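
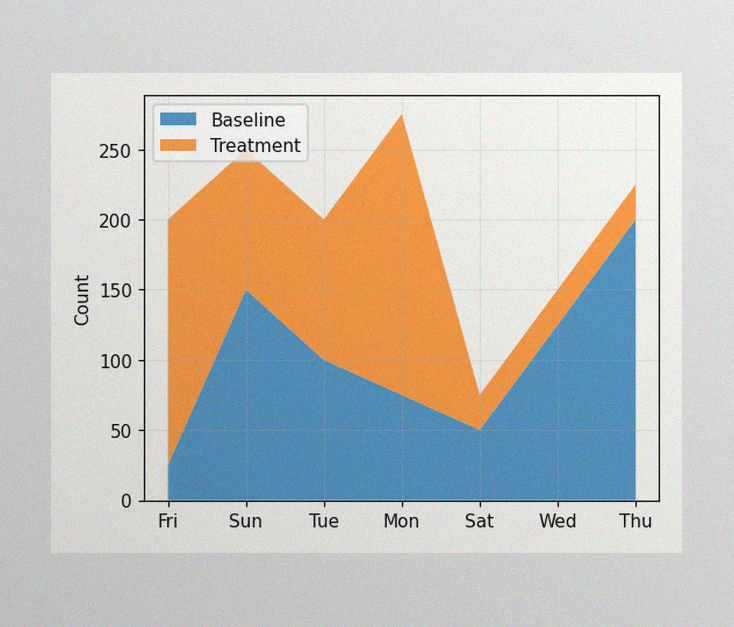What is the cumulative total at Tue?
200

The image has some photo noise and uneven lighting. The stacked total at Tue reaches 200.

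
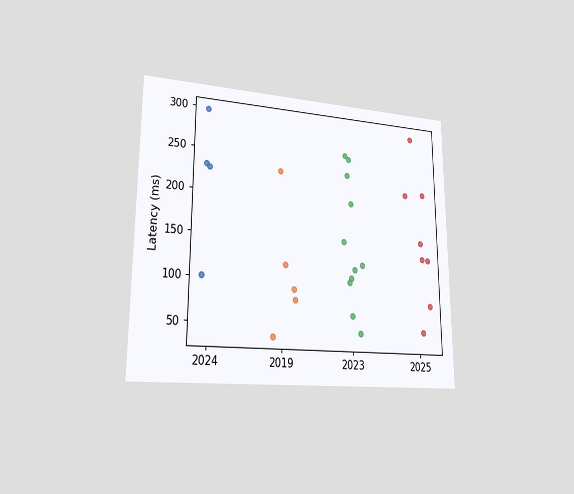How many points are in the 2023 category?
The chart is viewed slightly from the left. Counting the markers in the 2023 column gives 11.

11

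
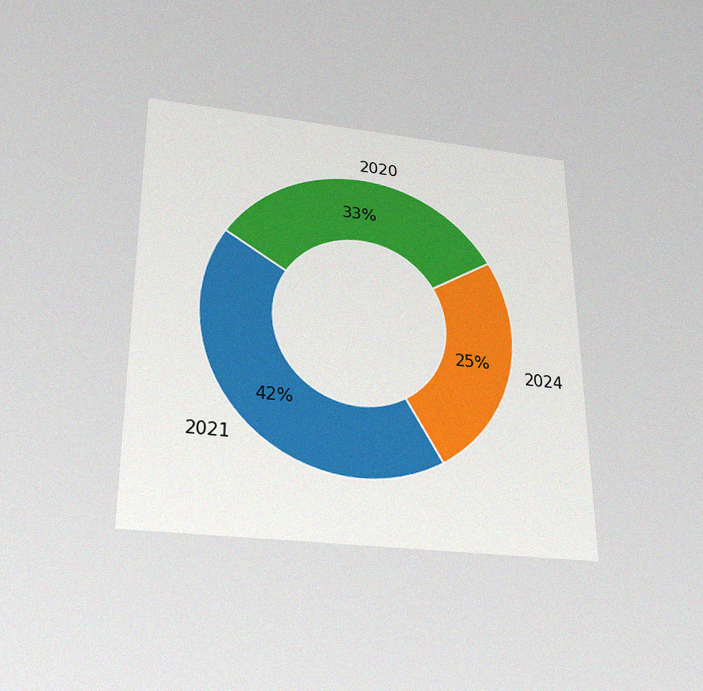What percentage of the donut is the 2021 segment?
The chart is viewed slightly from below, with some photo noise. The 2021 segment takes up 42% of the ring.

42%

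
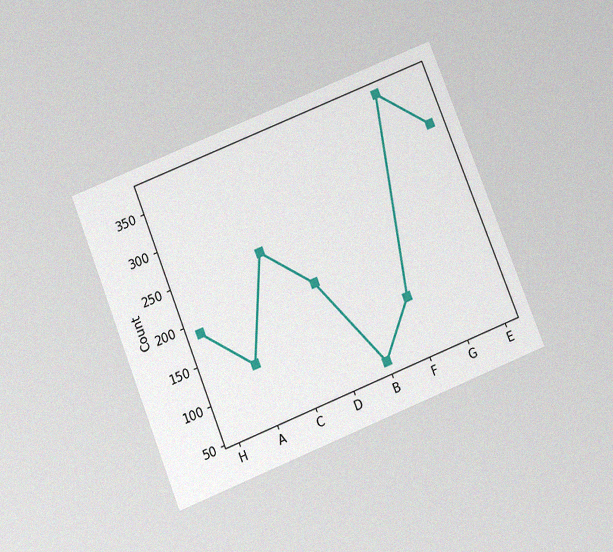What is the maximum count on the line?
The chart is tilted about 22° counter-clockwise and viewed slightly from below, with some photo noise. The highest point is at G, and reading across to the y-axis gives 372.

372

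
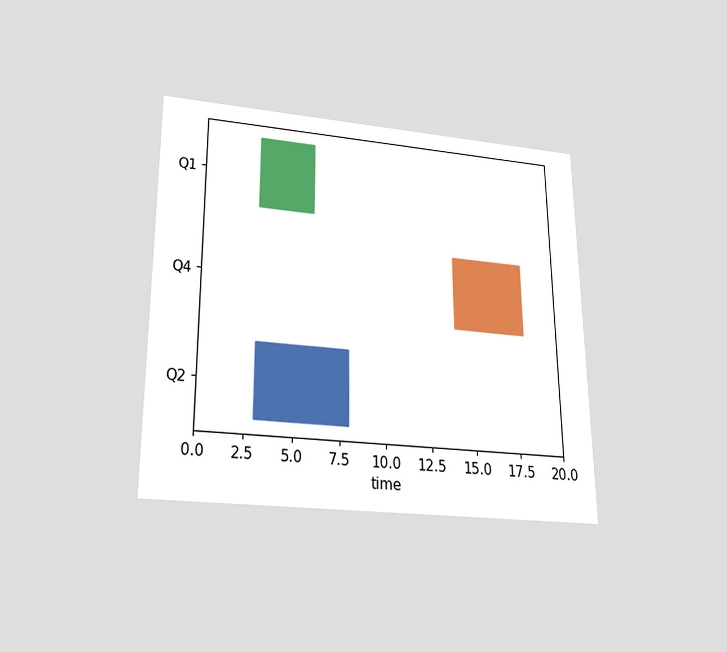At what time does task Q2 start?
3

The chart is viewed slightly from below. The Q2 bar begins at t=3.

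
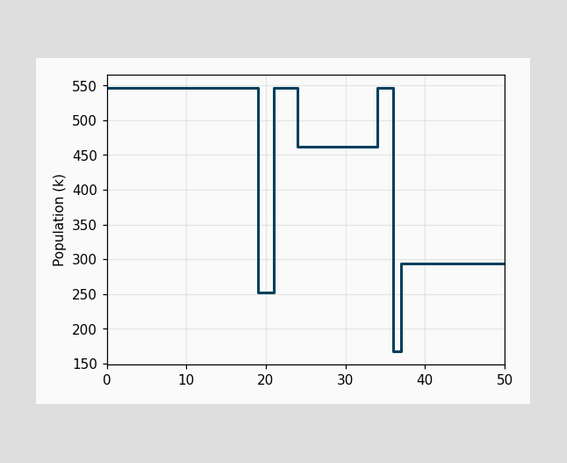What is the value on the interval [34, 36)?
On [34, 36) the step sits at 546k.

546k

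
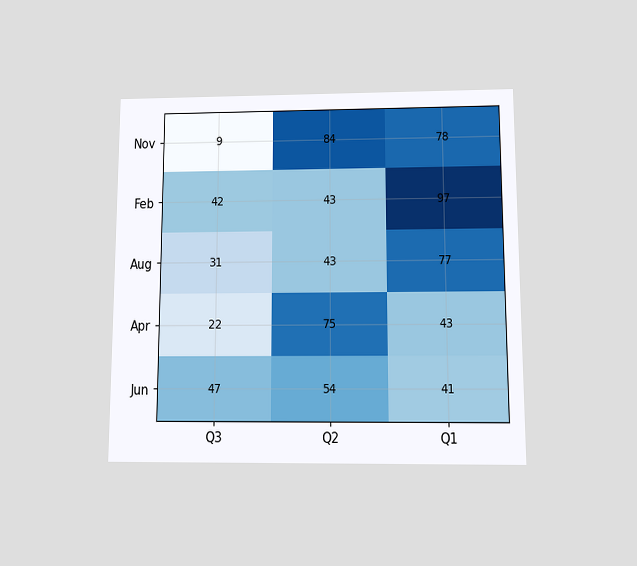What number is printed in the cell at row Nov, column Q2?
The chart is viewed slightly from below. The (Nov, Q2) cell reads 84.

84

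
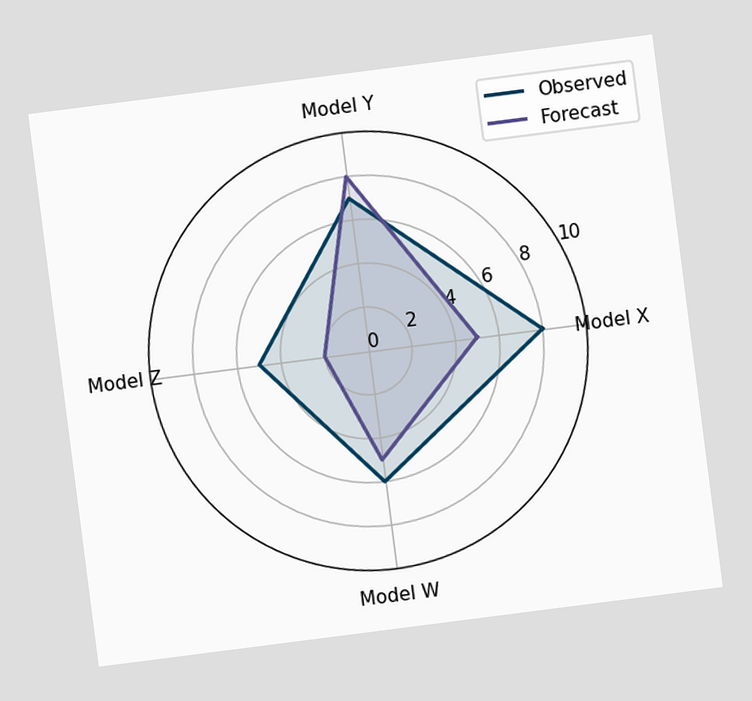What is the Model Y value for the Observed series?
The chart is tilted about 7° counter-clockwise. On the Model Y axis, Observed reaches 7.

7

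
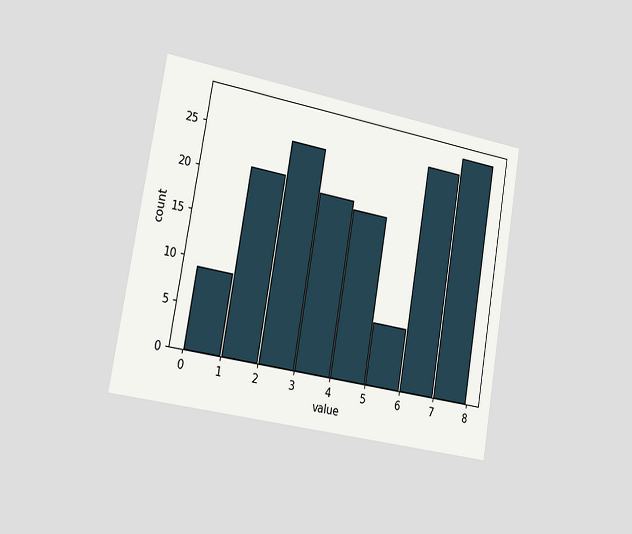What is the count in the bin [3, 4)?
20

The chart is tilted about 10° clockwise and viewed slightly from the left. The [3, 4) bin has height 20.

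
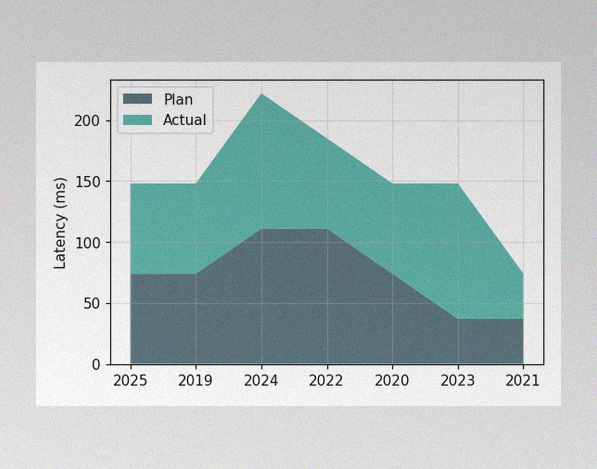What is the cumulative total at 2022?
185ms

The image has some photo noise and uneven lighting. The stacked total at 2022 reaches 185ms.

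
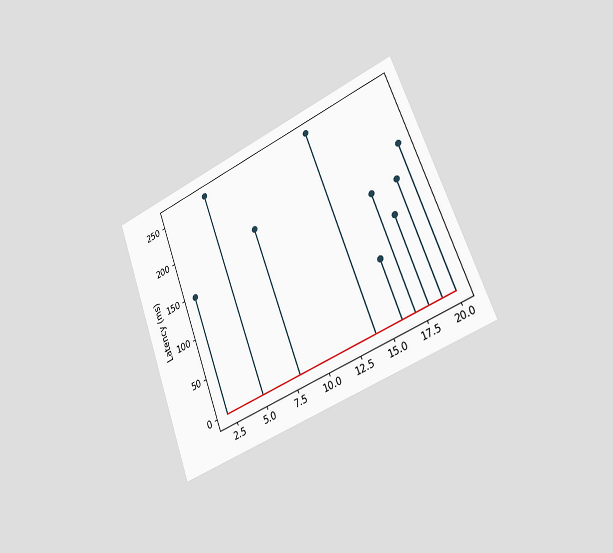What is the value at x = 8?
The chart is tilted about 20° counter-clockwise and viewed slightly from the right. The stem at x=8 reaches 185ms.

185ms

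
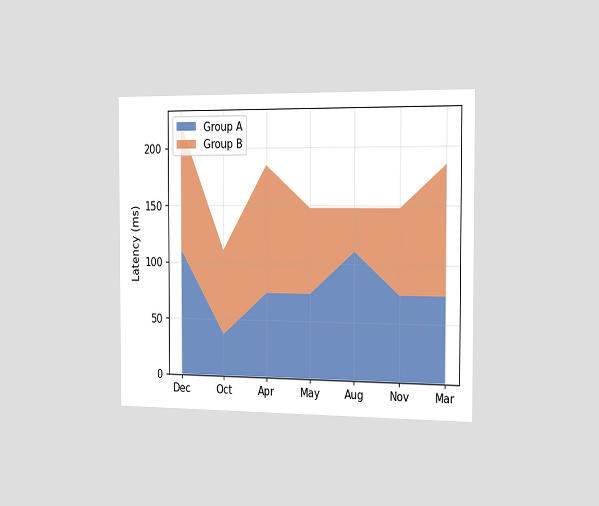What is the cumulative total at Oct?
111ms

The chart is viewed slightly from the right. The stacked total at Oct reaches 111ms.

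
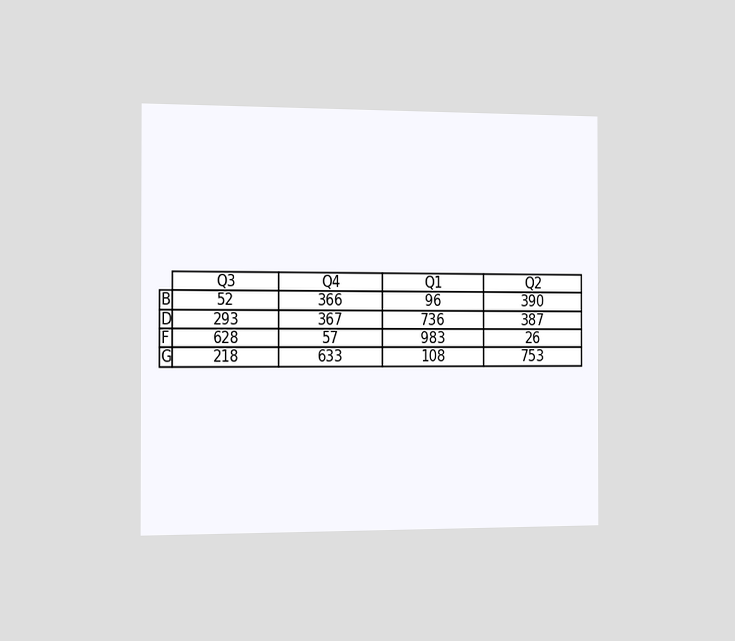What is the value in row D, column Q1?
736

The chart is viewed slightly from the left. The (D, Q1) cell reads 736.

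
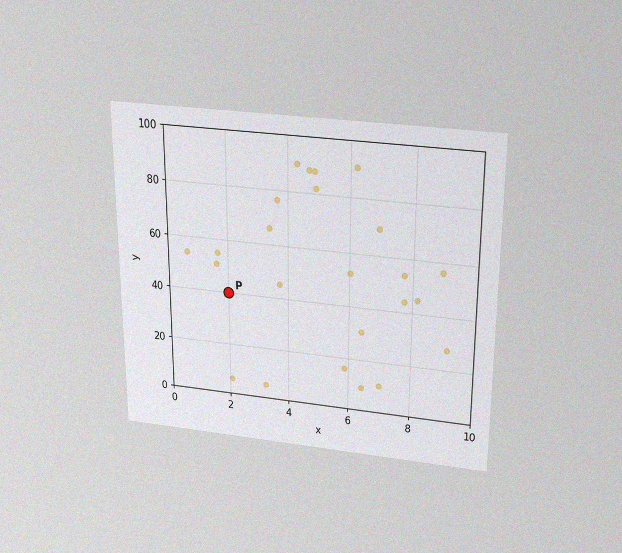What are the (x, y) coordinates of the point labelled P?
(2, 40)

The chart is viewed slightly from above, with some photo noise. Following the gridlines from P to each axis, P sits at (2, 40).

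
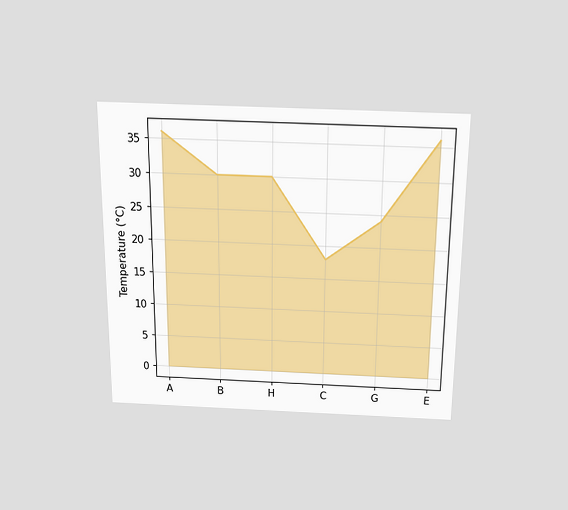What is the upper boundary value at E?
36°C

The chart is viewed slightly from above. At E the upper boundary is at 36°C.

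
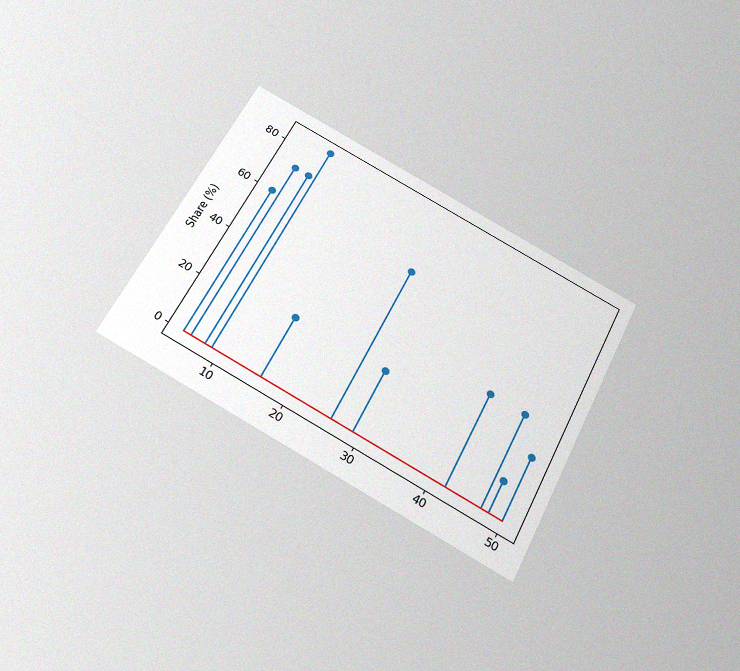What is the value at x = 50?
The chart is tilted about 26° clockwise and viewed slightly from below, with some photo noise. The stem at x=50 reaches 24%.

24%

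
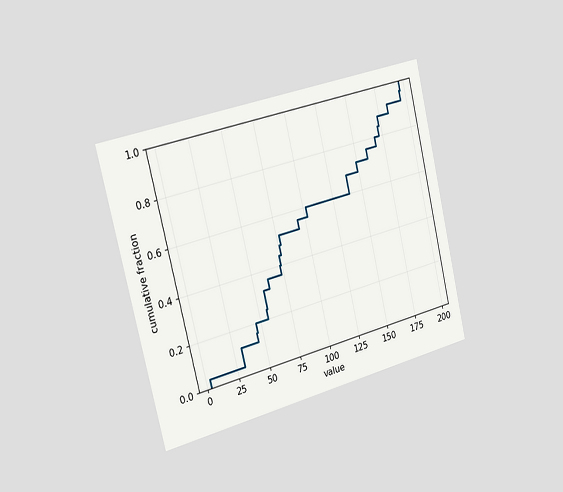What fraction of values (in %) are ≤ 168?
80%

The chart is tilted about 13° counter-clockwise and viewed slightly from the left. At x=168 the ECDF step is at 80%.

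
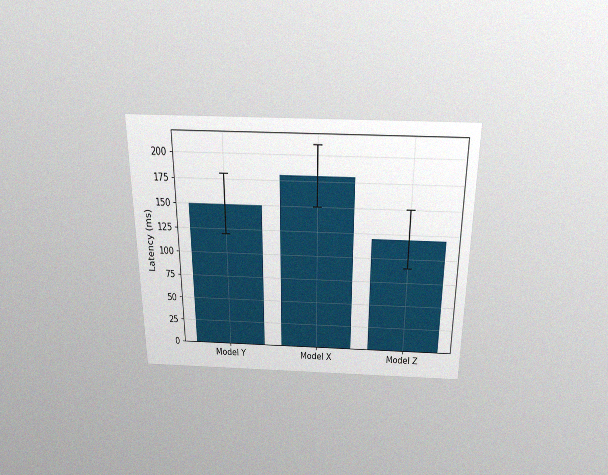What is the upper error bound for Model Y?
The chart is viewed slightly from above, with some photo noise. The Model Y bar's upper whisker reaches 180ms.

180ms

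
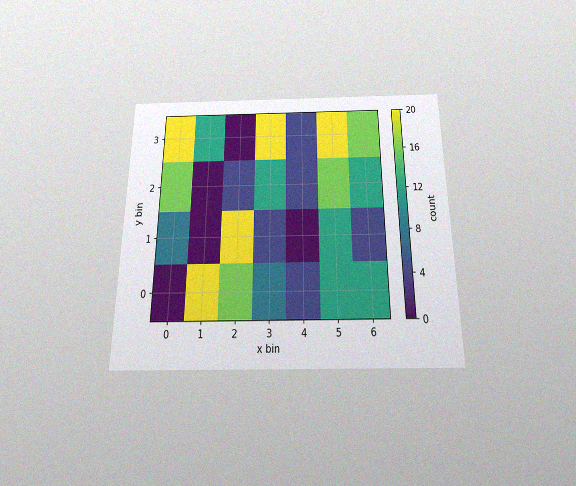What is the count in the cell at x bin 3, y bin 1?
4

The chart is viewed slightly from below, with some photo noise. Matching the cell (3, 1) against the colorbar gives 4.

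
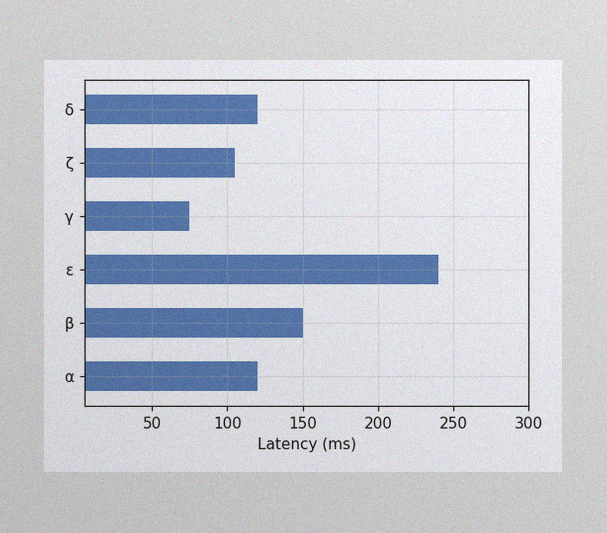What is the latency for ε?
240ms

The image has some photo noise and uneven lighting. Reading along the chart's x-axis, the ε bar reaches 240ms.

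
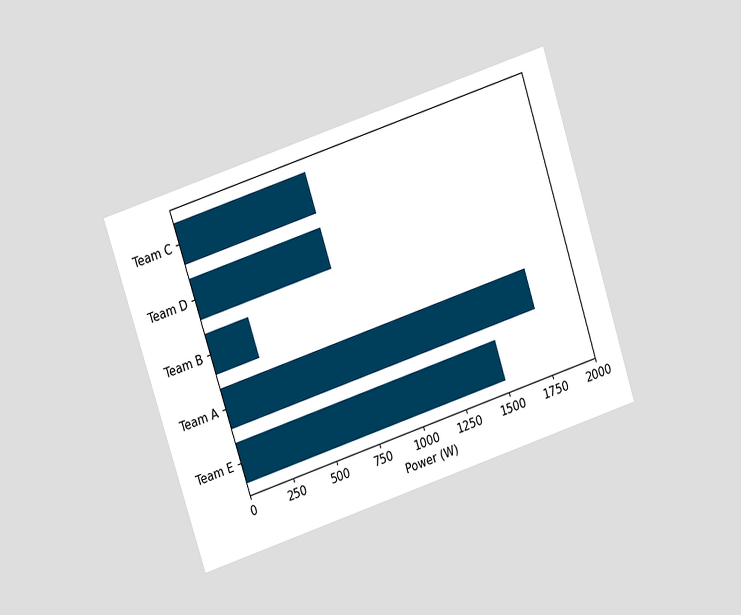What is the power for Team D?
The chart is tilted about 18° counter-clockwise and viewed at a slight angle. Reading along the chart's x-axis, the Team D bar reaches 750W.

750W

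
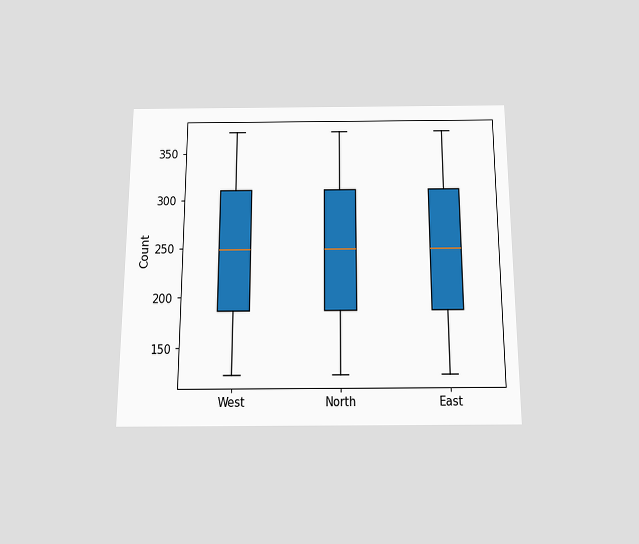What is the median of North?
The chart is viewed slightly from below. The median line in the North box sits at 248.

248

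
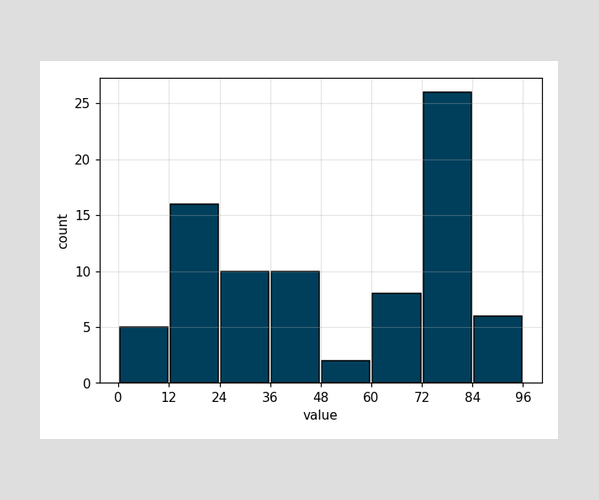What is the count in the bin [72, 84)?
26

The [72, 84) bin has height 26.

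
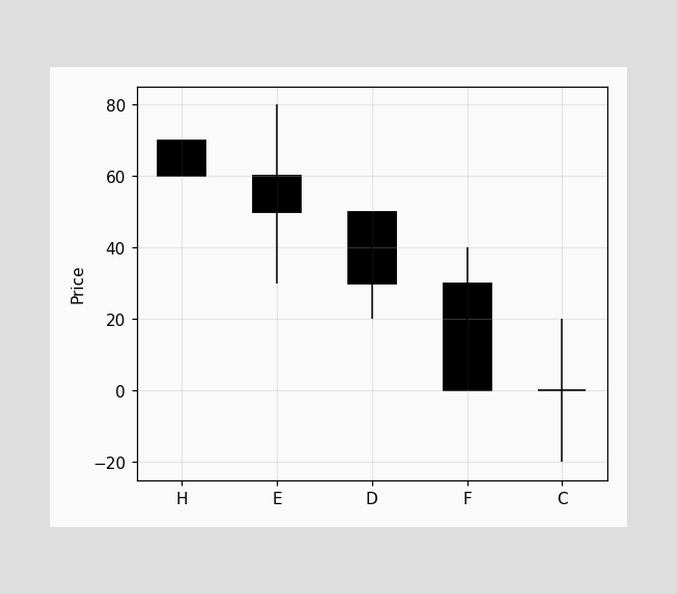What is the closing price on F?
0

The F candle closes at 0.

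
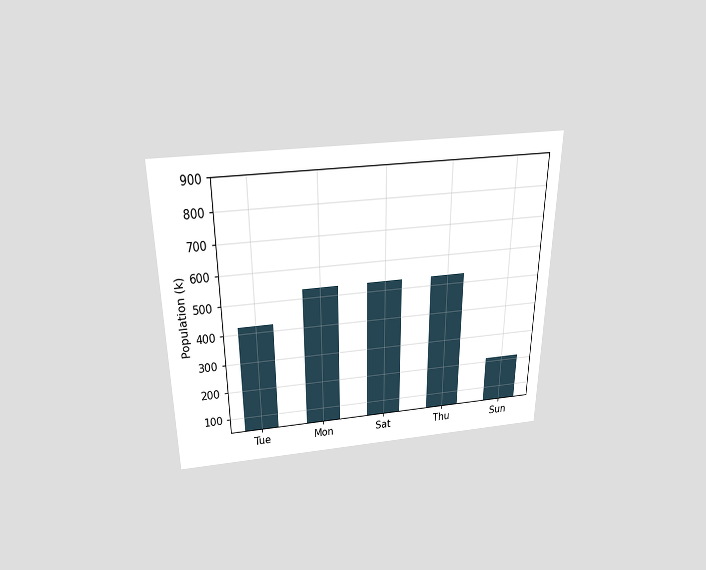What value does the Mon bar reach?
The chart is viewed slightly from above. Reading along the chart's y-axis, the Mon bar reaches 530k.

530k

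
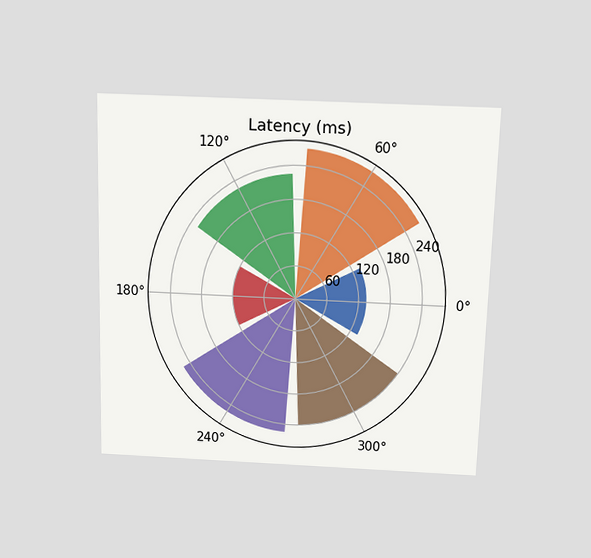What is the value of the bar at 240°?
The chart is viewed slightly from above. The bar at 240° reaches 255ms on the radial axis.

255ms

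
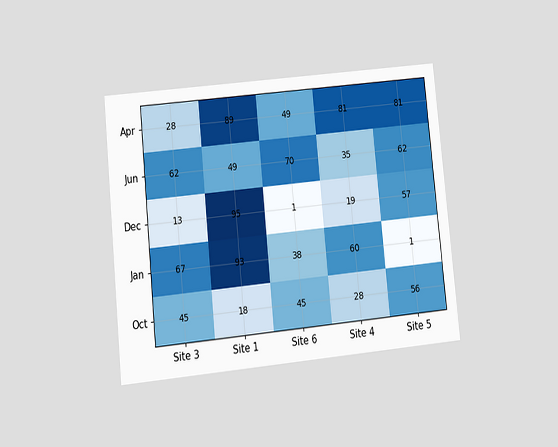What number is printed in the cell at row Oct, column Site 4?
The chart is tilted about 6° counter-clockwise and viewed at a slight angle. The (Oct, Site 4) cell reads 28.

28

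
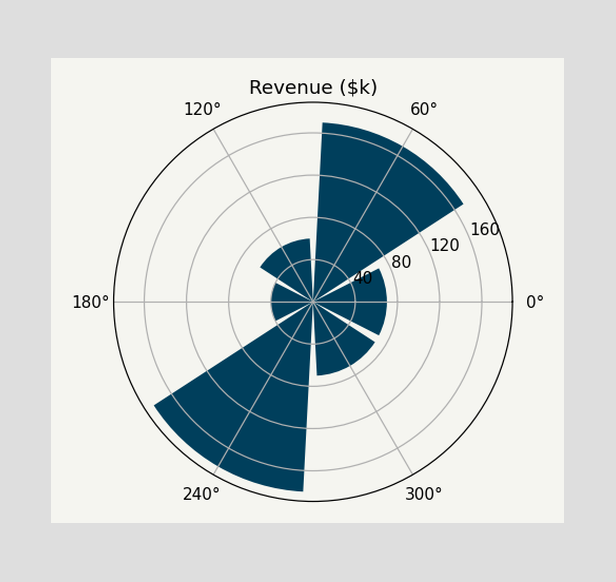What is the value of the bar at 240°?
The bar at 240° reaches $180k on the radial axis.

$180k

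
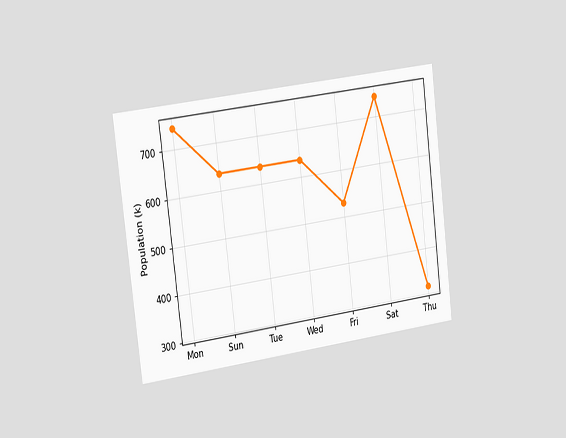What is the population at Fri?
530k

The chart is tilted about 7° counter-clockwise and viewed slightly from the left. At Fri, the line is at 530k.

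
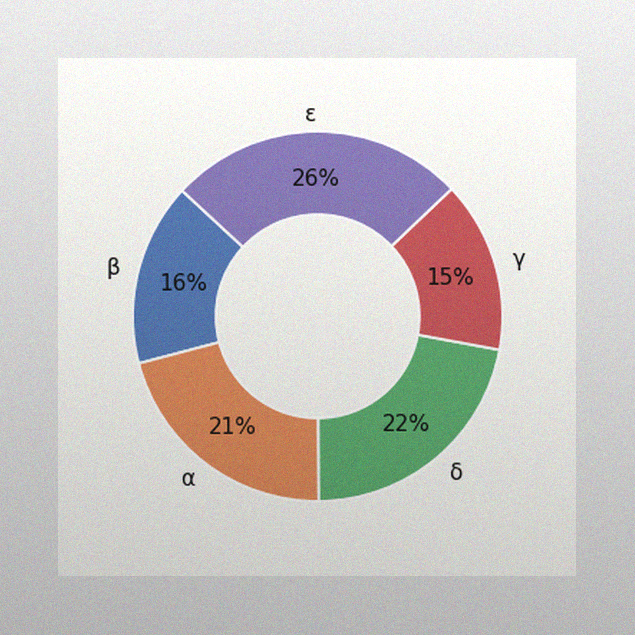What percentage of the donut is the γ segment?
15%

The image has some photo noise and uneven lighting. The γ segment takes up 15% of the ring.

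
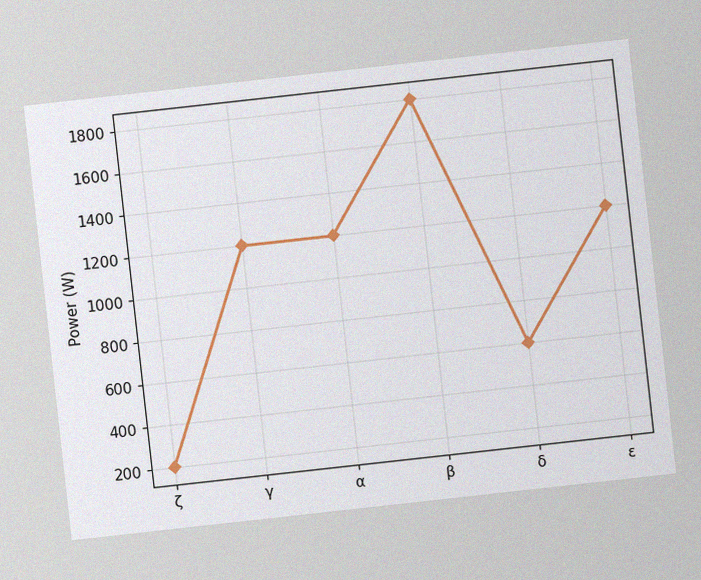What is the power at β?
1800W

The chart is tilted about 6° counter-clockwise, with some photo noise. At β, the line is at 1800W.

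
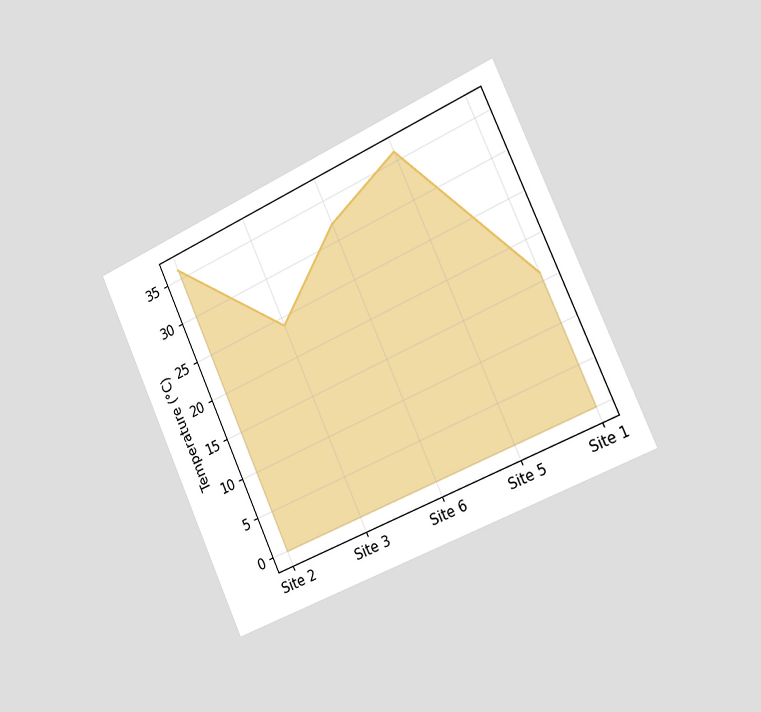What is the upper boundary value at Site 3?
The chart is tilted about 24° counter-clockwise and viewed slightly from the right. At Site 3 the upper boundary is at 24°C.

24°C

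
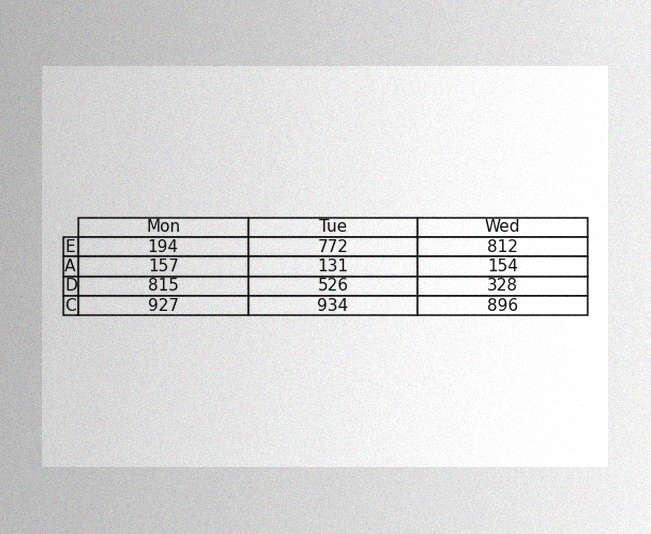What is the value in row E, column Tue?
The image has some photo noise and uneven lighting. The (E, Tue) cell reads 772.

772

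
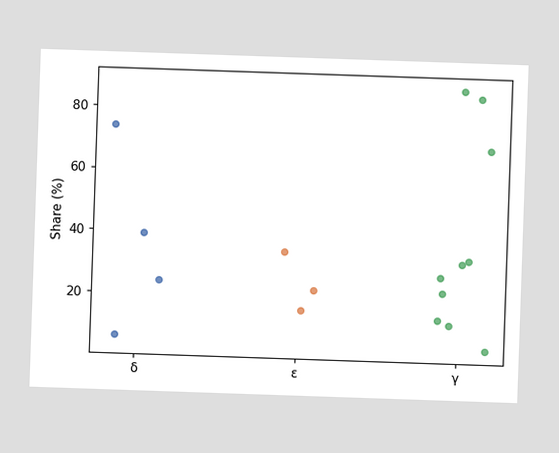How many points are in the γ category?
10

Counting the markers in the γ column gives 10.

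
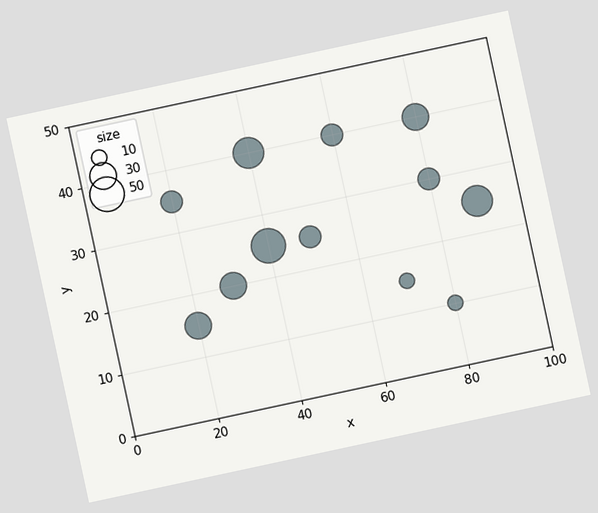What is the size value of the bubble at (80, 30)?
20

The chart is tilted about 12° counter-clockwise. Matching the bubble at (80, 30) against the size legend gives 20.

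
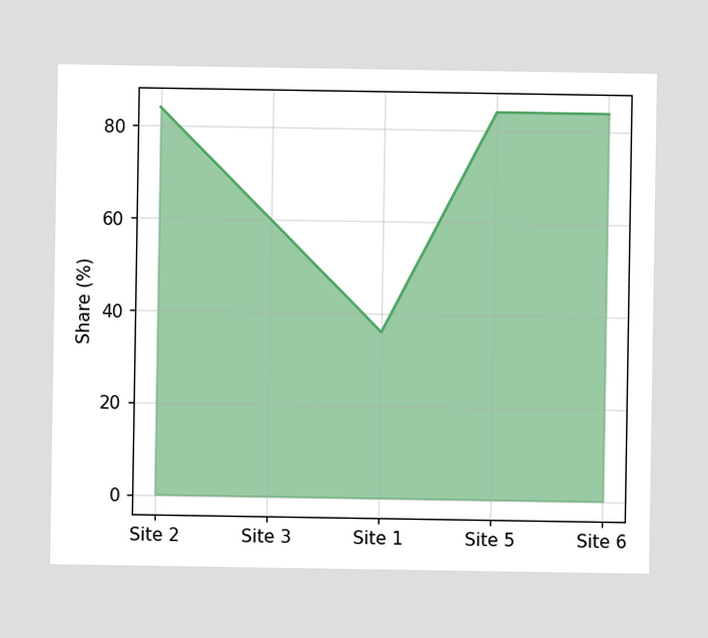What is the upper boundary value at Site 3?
At Site 3 the upper boundary is at 60%.

60%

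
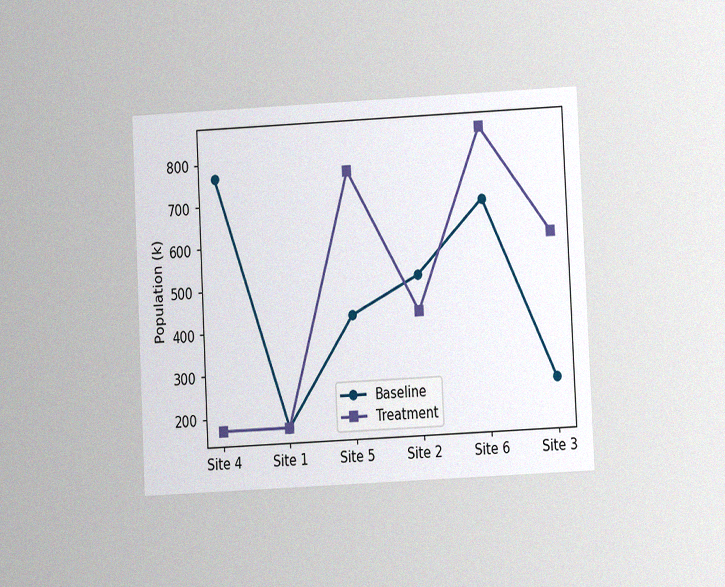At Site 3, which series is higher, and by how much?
Treatment, by 340k

The chart is tilted about 3° counter-clockwise and viewed at a slight angle, with some photo noise. At Site 3, Treatment sits above the other line by 340k.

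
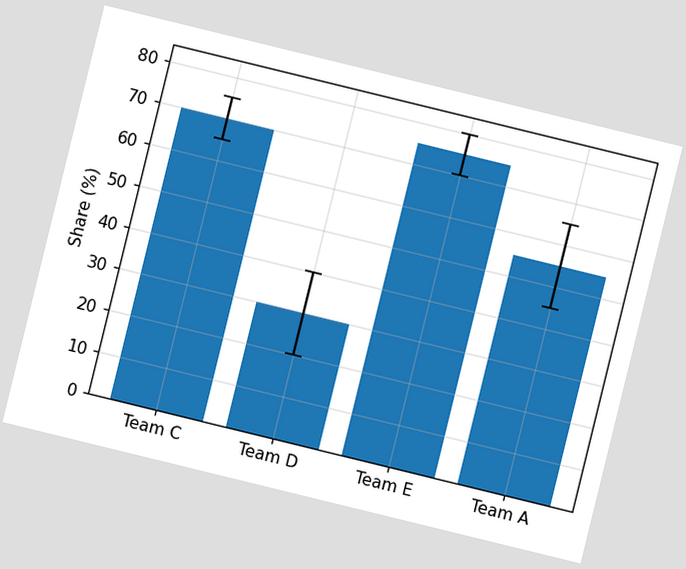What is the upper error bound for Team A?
The chart is tilted about 14° clockwise. The Team A bar's upper whisker reaches 65%.

65%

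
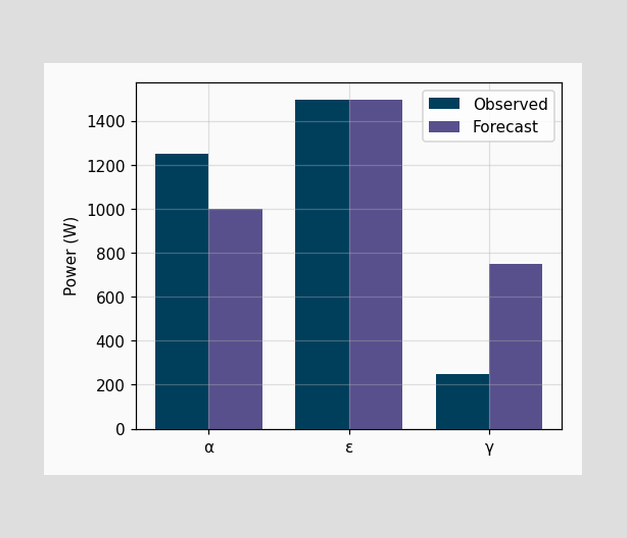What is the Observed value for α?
The Observed bar at α reaches 1250W on the y-axis.

1250W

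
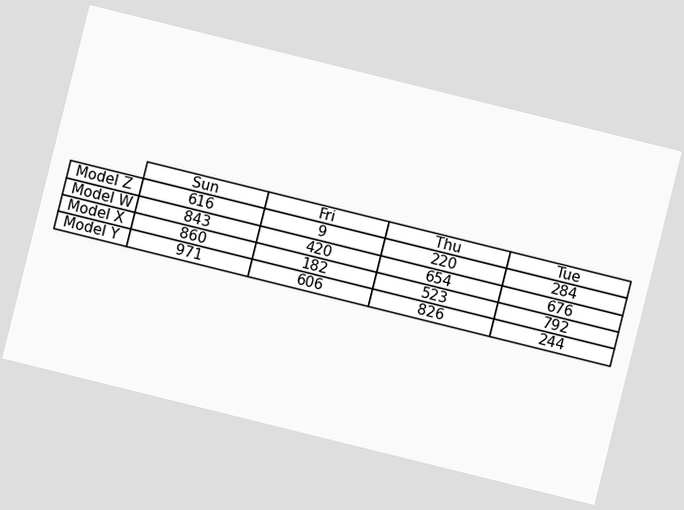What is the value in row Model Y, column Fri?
606

The chart is tilted about 14° clockwise. The (Model Y, Fri) cell reads 606.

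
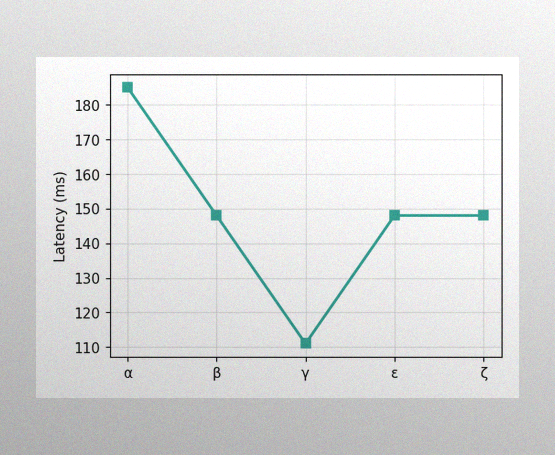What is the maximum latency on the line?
185ms

The image has some photo noise and uneven lighting. The highest point is at α, and reading across to the y-axis gives 185ms.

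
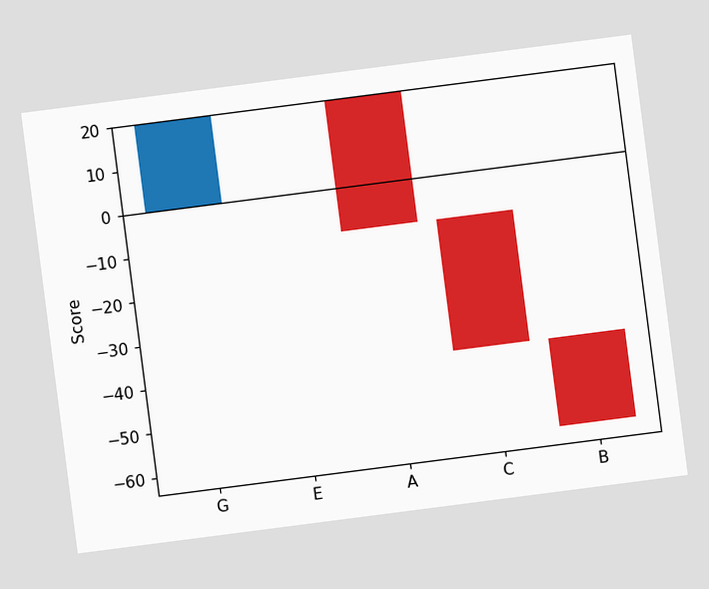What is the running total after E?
The chart is tilted about 7° counter-clockwise. After E the running total reaches 20.

20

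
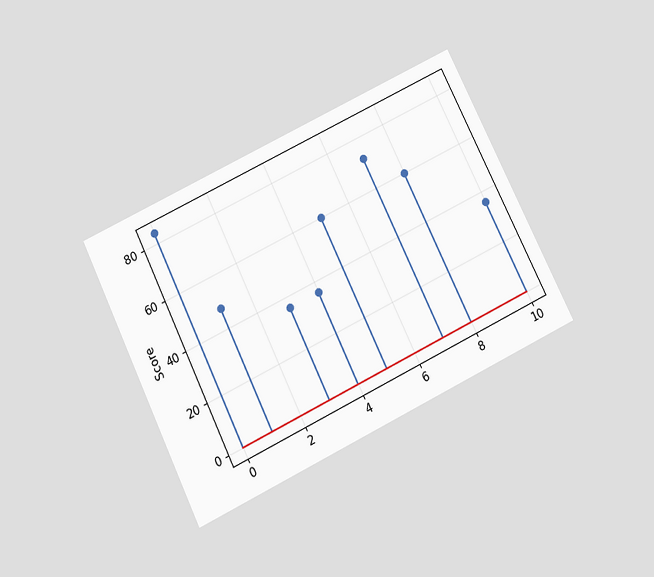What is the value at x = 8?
The chart is tilted about 26° counter-clockwise and viewed slightly from below. The stem at x=8 reaches 60.

60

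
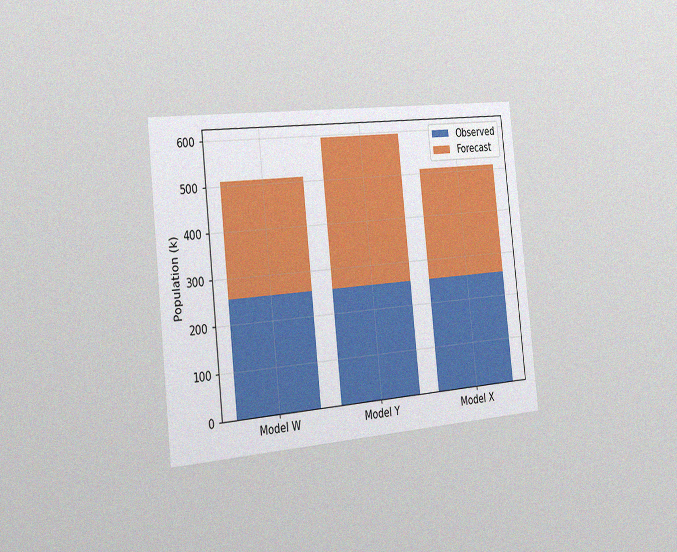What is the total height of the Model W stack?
The chart is tilted about 6° counter-clockwise and viewed slightly from the left, with some photo noise. The Model W stack's top reaches 510k on the y-axis.

510k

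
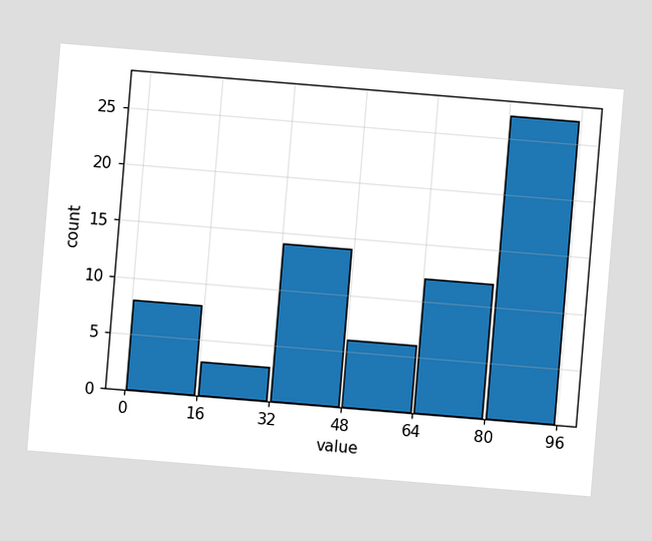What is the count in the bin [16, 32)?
The chart is tilted about 5° clockwise. The [16, 32) bin has height 3.

3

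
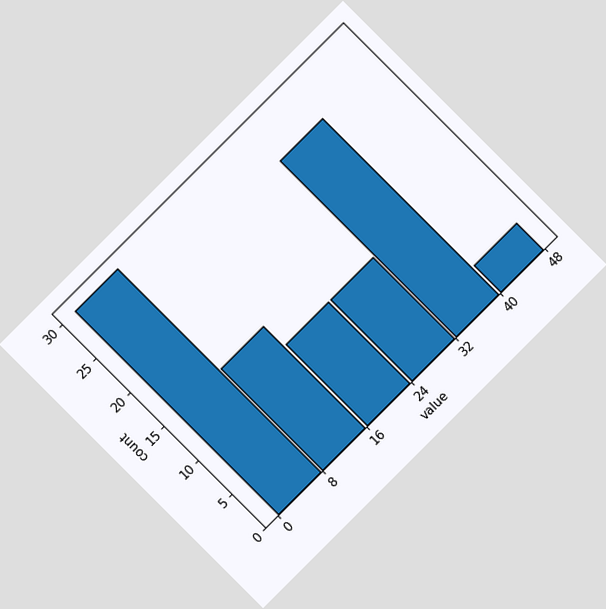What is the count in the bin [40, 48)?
The chart is tilted about 45° counter-clockwise. The [40, 48) bin has height 4.

4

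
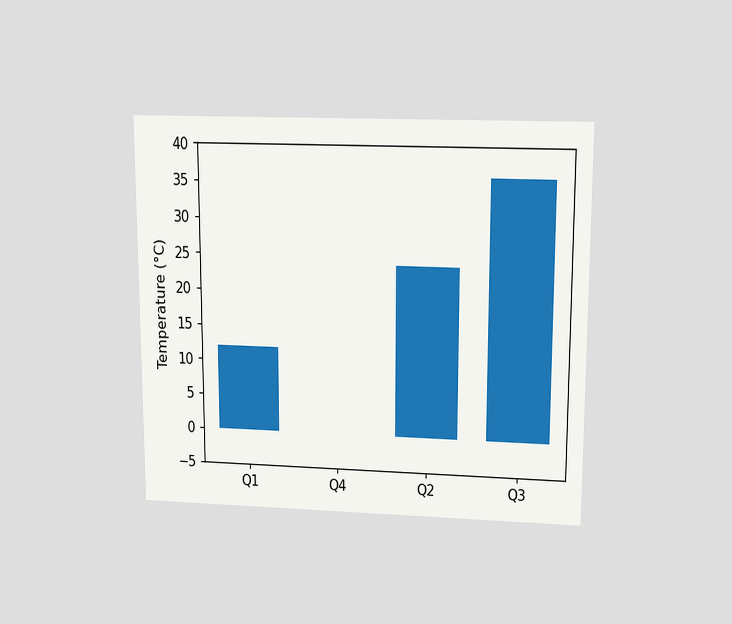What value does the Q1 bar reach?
12°C

The chart is viewed slightly from above. Reading along the chart's y-axis, the Q1 bar reaches 12°C.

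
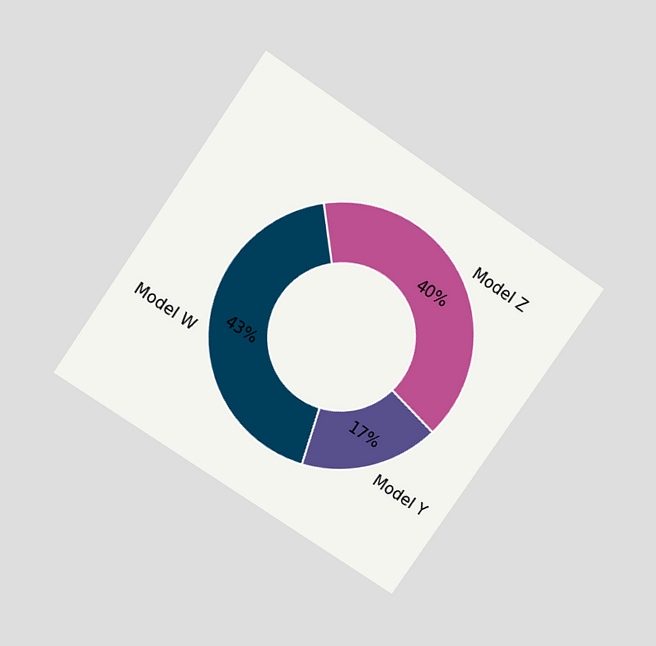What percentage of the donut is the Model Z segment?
40%

The chart is tilted about 34° clockwise and viewed slightly from above. The Model Z segment takes up 40% of the ring.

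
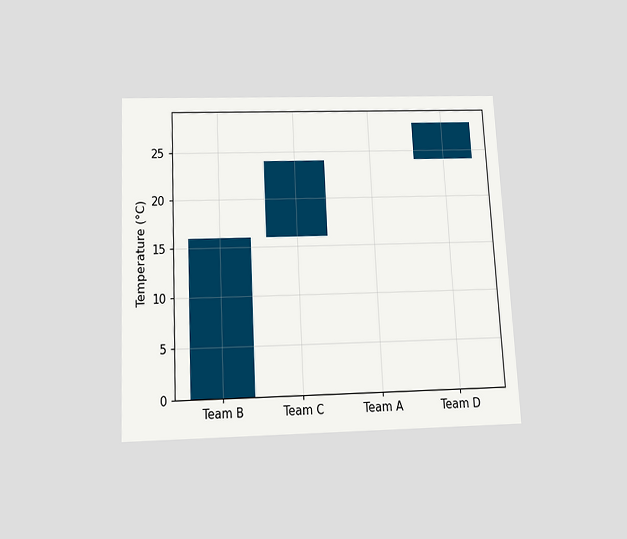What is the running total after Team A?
24°C

The chart is tilted about 3° counter-clockwise and viewed slightly from below. After Team A the running total reaches 24°C.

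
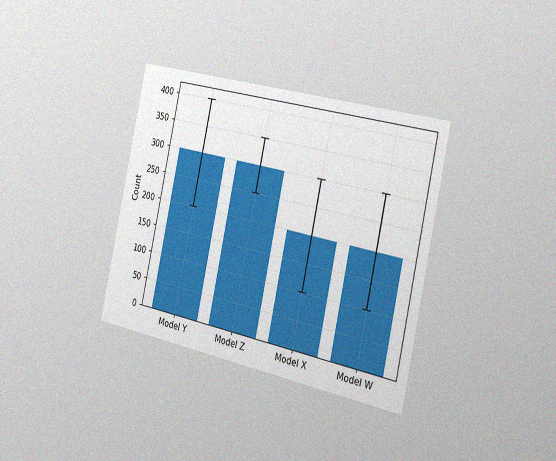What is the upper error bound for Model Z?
350

The chart is tilted about 12° clockwise and viewed slightly from the right, with some photo noise. The Model Z bar's upper whisker reaches 350.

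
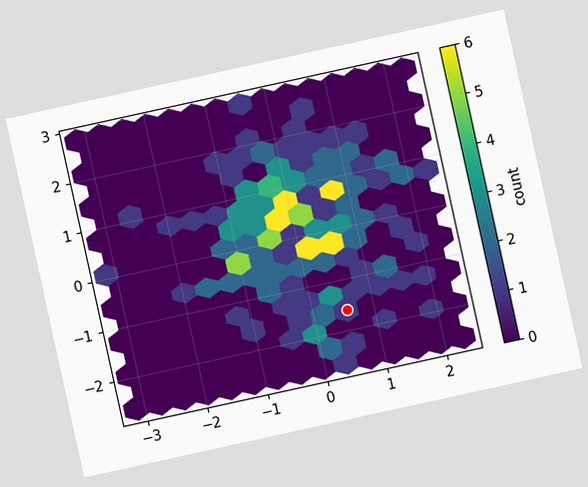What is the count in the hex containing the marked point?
1

The chart is tilted about 12° counter-clockwise. The marked hex reads 1 on the colorbar.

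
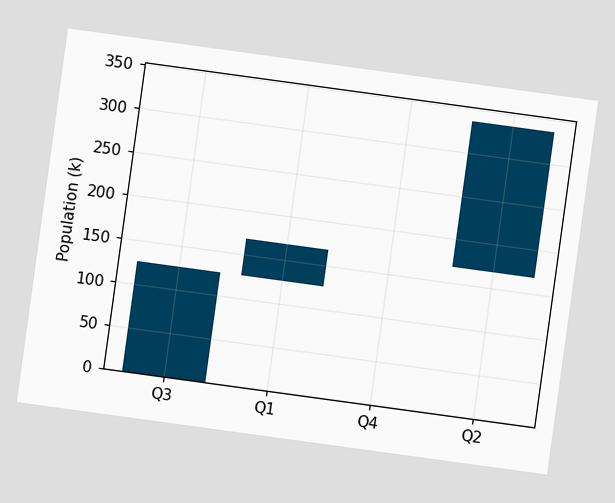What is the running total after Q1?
The chart is tilted about 8° clockwise. After Q1 the running total reaches 168k.

168k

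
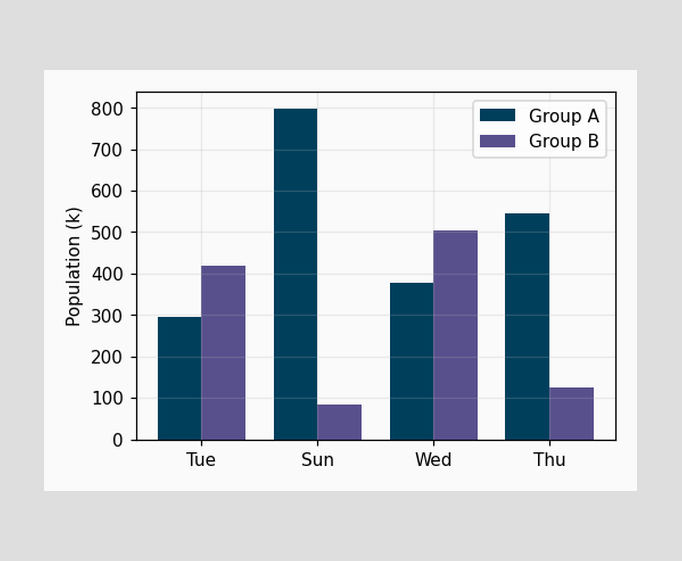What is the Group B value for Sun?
84k

The Group B bar at Sun reaches 84k on the y-axis.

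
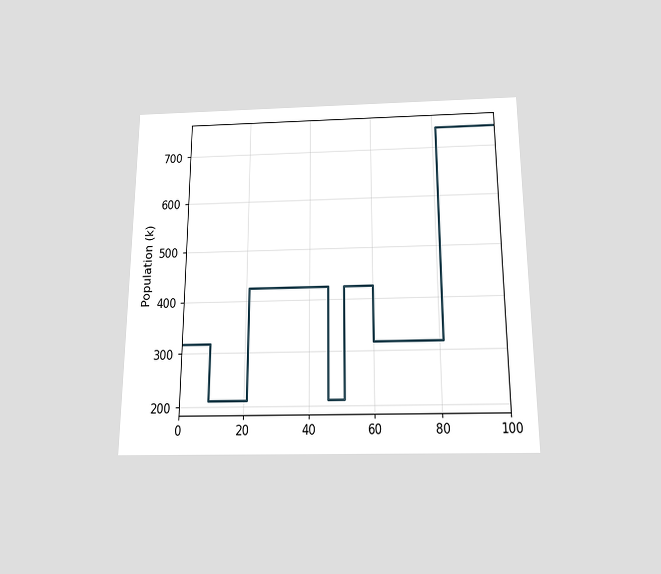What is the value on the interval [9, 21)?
The chart is viewed slightly from below. On [9, 21) the step sits at 212k.

212k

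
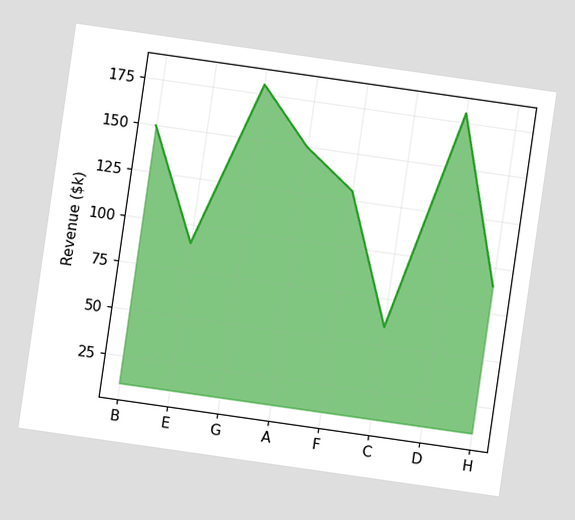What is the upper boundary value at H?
$90k

The chart is tilted about 8° clockwise. At H the upper boundary is at $90k.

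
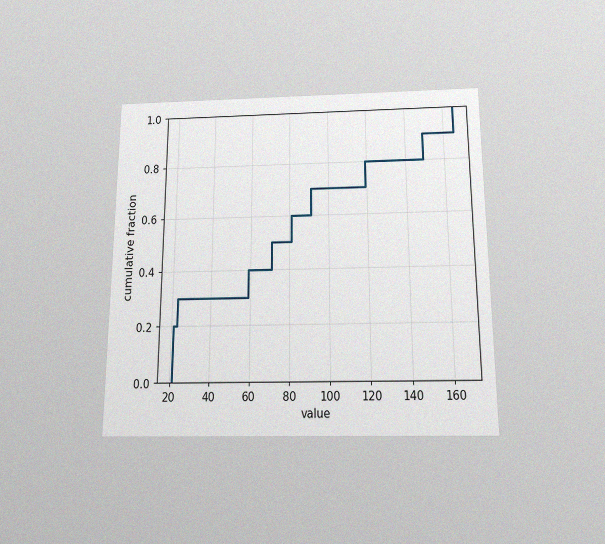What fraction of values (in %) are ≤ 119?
The chart is viewed slightly from below, with some photo noise. At x=119 the ECDF step is at 80%.

80%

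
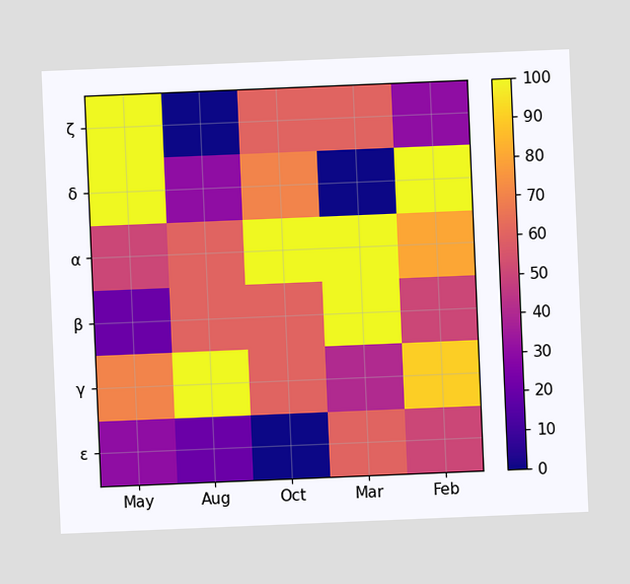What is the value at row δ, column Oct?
70

The chart is tilted about 2° counter-clockwise. Matching cell (δ, Oct) against the colorbar gives 70.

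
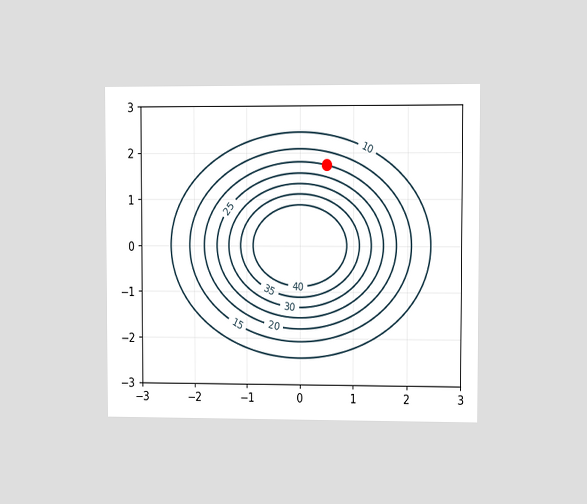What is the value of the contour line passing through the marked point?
The chart is viewed at a slight angle. The marked point sits on the contour labelled 20.

20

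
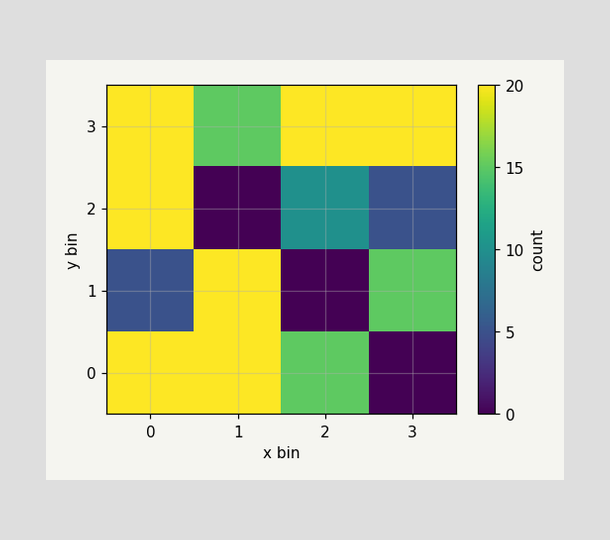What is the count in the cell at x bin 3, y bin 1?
Matching the cell (3, 1) against the colorbar gives 15.

15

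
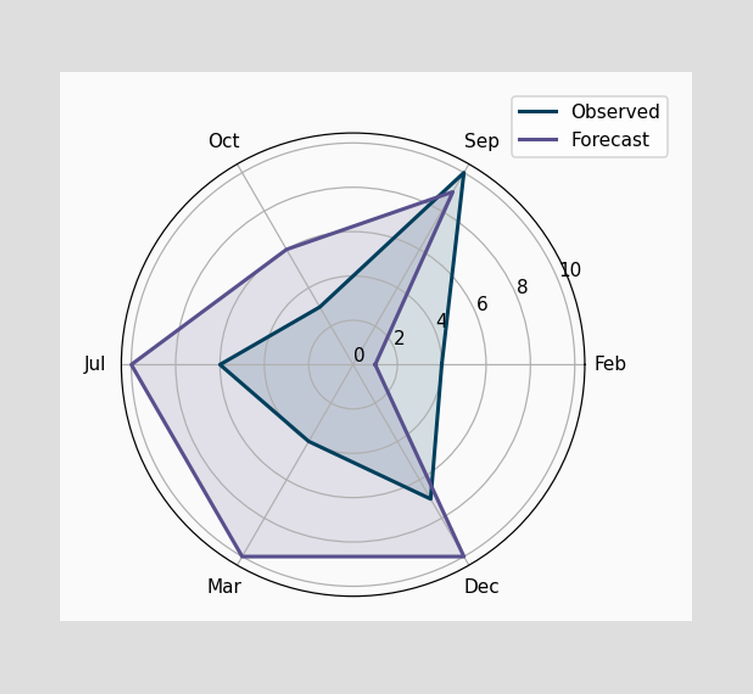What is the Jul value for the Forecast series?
10

On the Jul axis, Forecast reaches 10.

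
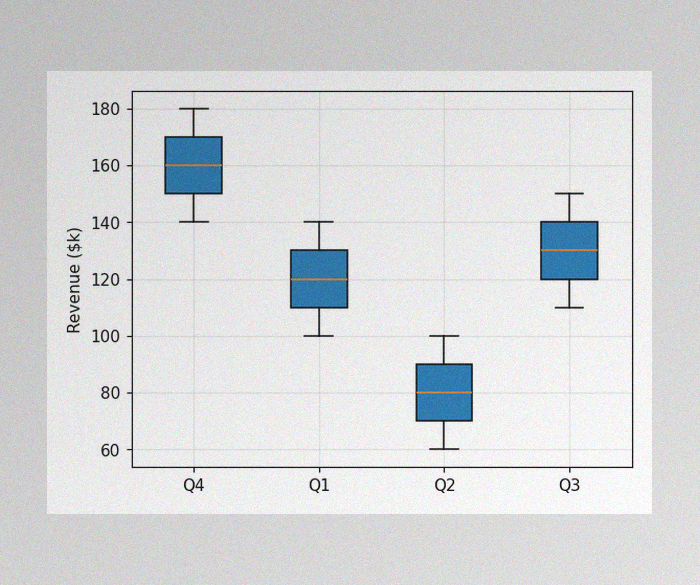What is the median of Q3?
$130k

The image has some photo noise and uneven lighting. The median line in the Q3 box sits at $130k.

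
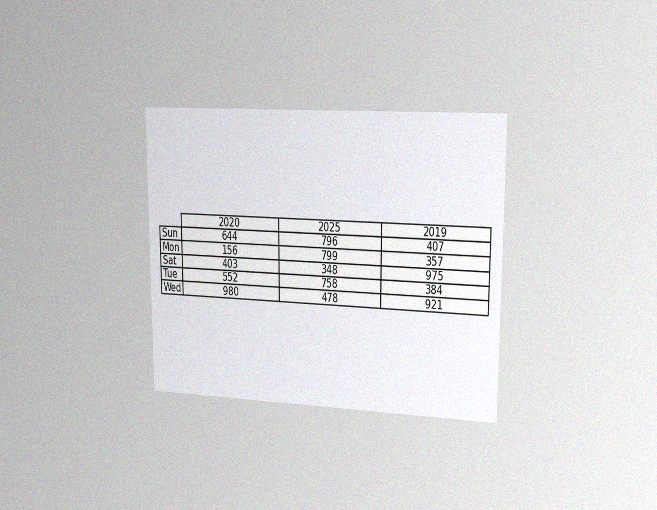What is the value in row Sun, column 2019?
407

The chart is viewed slightly from the right, with some photo noise. The (Sun, 2019) cell reads 407.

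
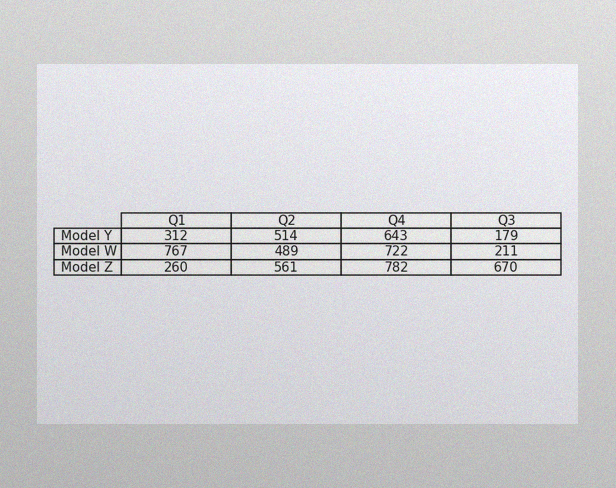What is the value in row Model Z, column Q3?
670

The image has some photo noise and uneven lighting. The (Model Z, Q3) cell reads 670.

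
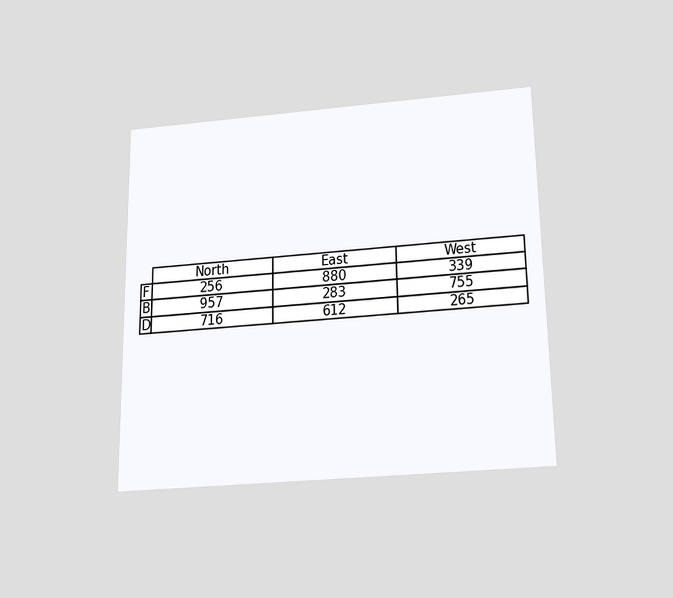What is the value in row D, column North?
716

The chart is viewed slightly from below. The (D, North) cell reads 716.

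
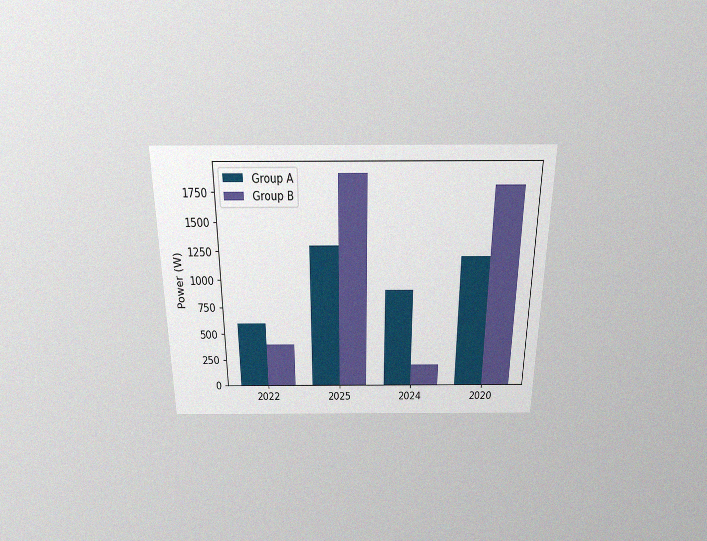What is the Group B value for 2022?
400W

The chart is viewed slightly from above, with some photo noise. The Group B bar at 2022 reaches 400W on the y-axis.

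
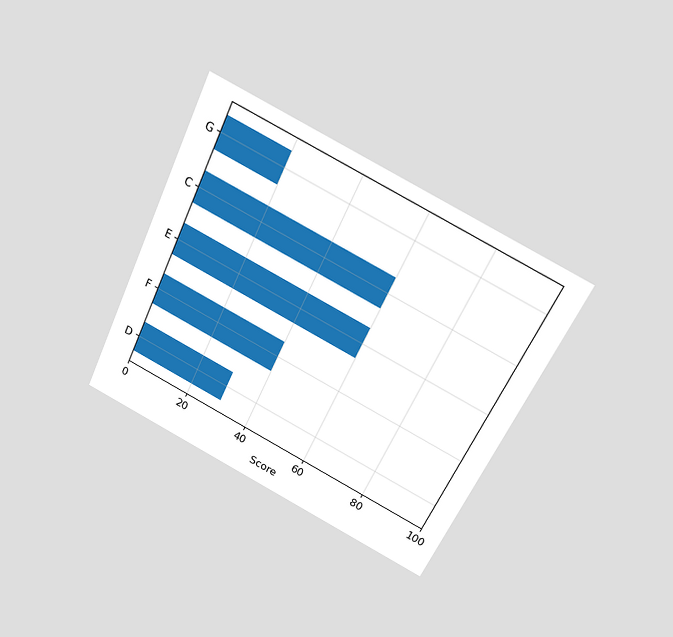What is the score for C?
The chart is tilted about 26° clockwise and viewed slightly from above. Reading along the chart's x-axis, the C bar reaches 60.

60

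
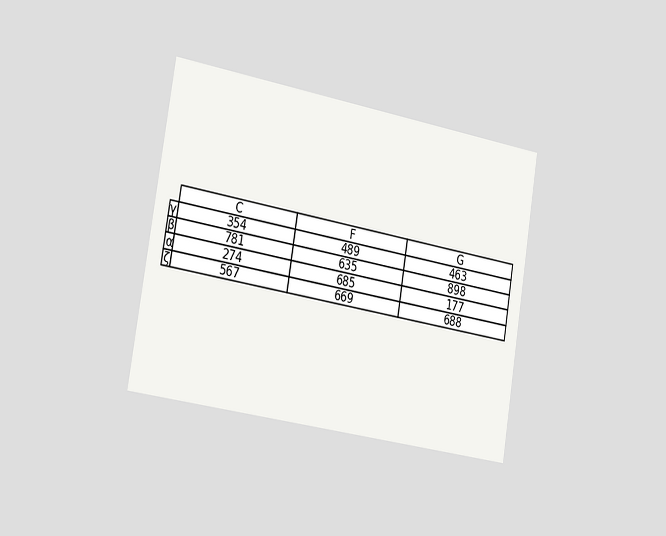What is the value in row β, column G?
898

The chart is tilted about 9° clockwise and viewed slightly from the left. The (β, G) cell reads 898.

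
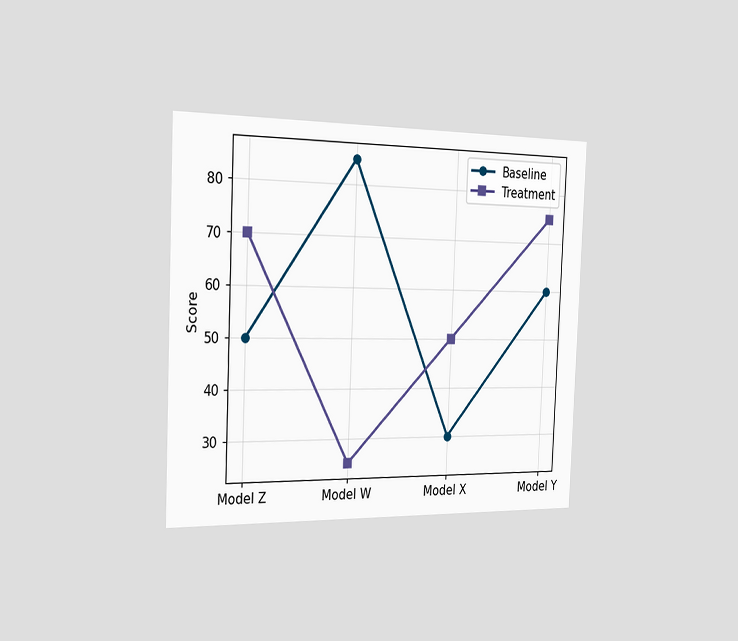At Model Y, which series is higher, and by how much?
Treatment, by 15

The chart is tilted about 2° clockwise and viewed slightly from the left. At Model Y, Treatment sits above the other line by 15.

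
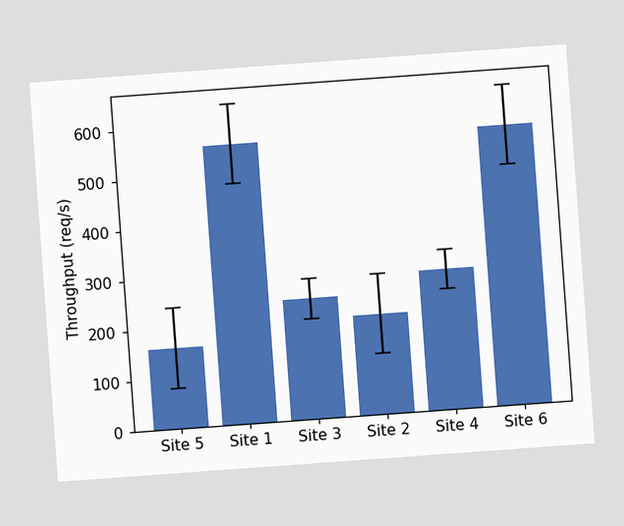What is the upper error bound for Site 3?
The chart is tilted about 4° counter-clockwise. The Site 3 bar's upper whisker reaches 280req/s.

280req/s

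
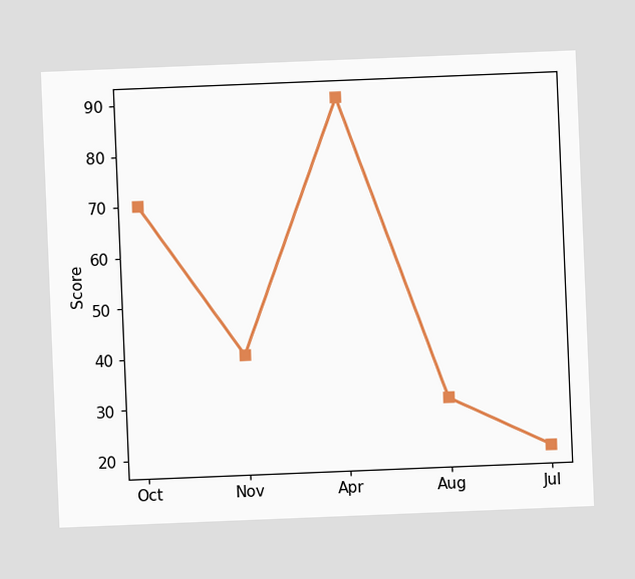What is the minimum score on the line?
20

The chart is tilted about 2° counter-clockwise. The lowest point is at Jul, and reading across to the y-axis gives 20.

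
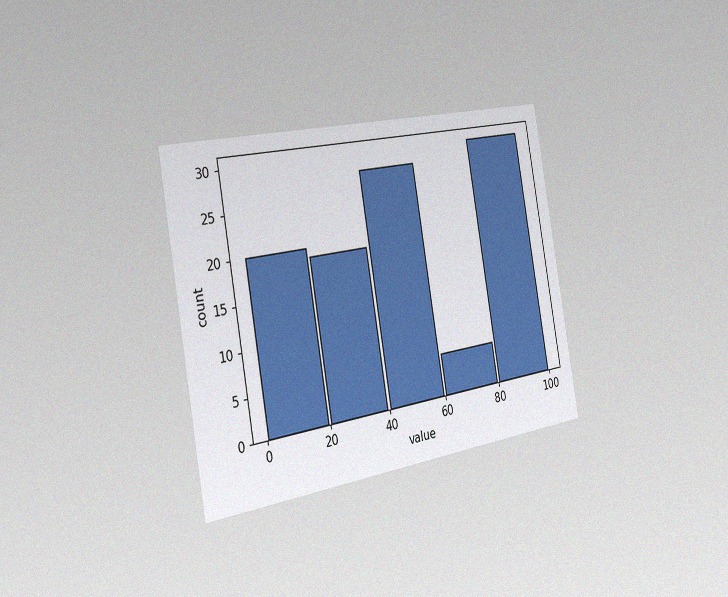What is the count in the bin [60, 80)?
The chart is tilted about 10° counter-clockwise and viewed slightly from the left, with some photo noise. The [60, 80) bin has height 5.

5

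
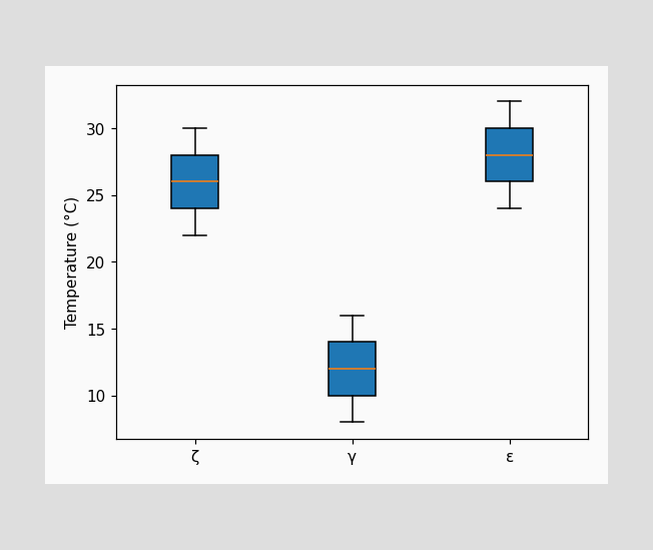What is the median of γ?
The median line in the γ box sits at 12°C.

12°C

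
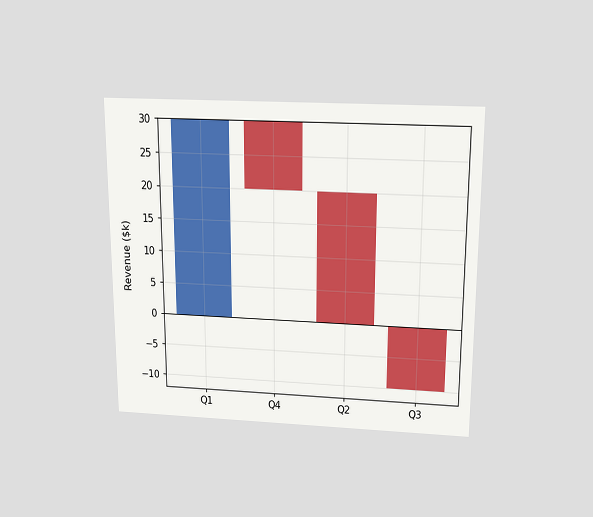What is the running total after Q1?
The chart is viewed slightly from above. After Q1 the running total reaches $30k.

$30k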